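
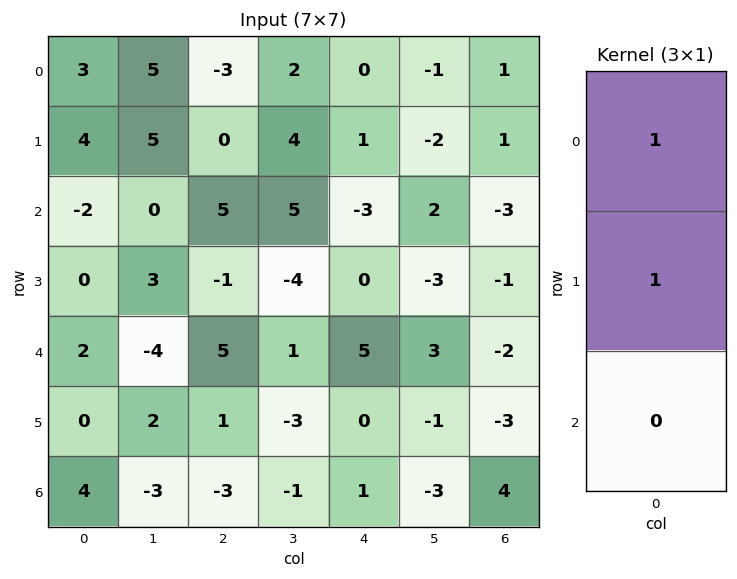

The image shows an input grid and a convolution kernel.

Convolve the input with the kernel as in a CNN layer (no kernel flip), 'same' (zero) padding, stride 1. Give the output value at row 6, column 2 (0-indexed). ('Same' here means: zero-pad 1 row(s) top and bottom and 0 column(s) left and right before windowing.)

-2

The receptive field on the zero-padded input at this output position is [1 / -3 / 0]. Elementwise product with the kernel and sum: 1·1 + -3·1.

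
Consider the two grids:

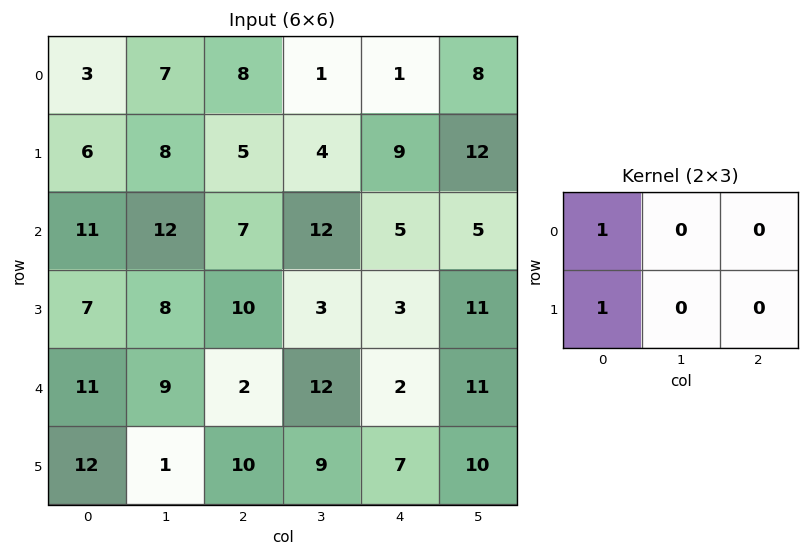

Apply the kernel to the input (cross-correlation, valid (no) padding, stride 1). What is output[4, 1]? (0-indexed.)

10

The receptive field on the input at this output position is [9 2 12 / 1 10 9]. Elementwise product with the kernel and sum: 9·1 + 1·1.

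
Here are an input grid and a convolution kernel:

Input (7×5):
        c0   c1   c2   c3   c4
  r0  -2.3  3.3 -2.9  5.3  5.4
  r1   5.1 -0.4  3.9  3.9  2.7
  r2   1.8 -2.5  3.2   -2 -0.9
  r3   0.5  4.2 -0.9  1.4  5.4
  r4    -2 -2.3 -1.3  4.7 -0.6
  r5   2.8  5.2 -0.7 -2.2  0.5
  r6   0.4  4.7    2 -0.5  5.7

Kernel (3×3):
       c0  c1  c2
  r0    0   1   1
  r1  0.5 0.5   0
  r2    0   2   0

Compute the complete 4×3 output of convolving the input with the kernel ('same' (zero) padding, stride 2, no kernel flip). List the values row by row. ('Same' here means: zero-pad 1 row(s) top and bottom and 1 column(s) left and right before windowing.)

Output[0,0]: The receptive field on the zero-padded input at this output position is [0 0 0 / 0 -2.3 3.3 / 0 5.1 -0.4]. Elementwise product with the kernel and sum: 0·1 + 0·1 + 0·0.5 + -2.3·0.5 + 5.1·2.
Output[0,1]: The receptive field on the zero-padded input at this output position is [0 0 0 / 3.3 -2.9 5.3 / -0.4 3.9 3.9]. Elementwise product with the kernel and sum: 0·1 + 0·1 + 3.3·0.5 + -2.9·0.5 + 3.9·2.

9.05 8 10.75
6.6 6.35 12.05
9.3 -2.7 8.45
8.2 0.45 3.1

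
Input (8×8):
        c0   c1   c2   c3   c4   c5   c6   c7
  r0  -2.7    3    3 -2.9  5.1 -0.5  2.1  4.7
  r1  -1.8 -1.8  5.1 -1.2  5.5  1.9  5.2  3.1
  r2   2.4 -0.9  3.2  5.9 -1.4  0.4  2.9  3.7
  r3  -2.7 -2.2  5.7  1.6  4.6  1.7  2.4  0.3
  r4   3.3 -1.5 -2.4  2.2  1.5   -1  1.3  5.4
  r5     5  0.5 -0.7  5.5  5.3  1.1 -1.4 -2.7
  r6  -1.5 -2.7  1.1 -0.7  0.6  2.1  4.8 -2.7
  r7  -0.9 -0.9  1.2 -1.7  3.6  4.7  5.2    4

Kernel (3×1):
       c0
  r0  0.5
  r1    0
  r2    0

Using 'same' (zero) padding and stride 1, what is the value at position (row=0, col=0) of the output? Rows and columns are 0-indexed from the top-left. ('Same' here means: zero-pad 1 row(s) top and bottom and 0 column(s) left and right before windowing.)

0

The receptive field on the zero-padded input at this output position is [0 / -2.7 / -1.8]. Elementwise product with the kernel and sum: 0·0.5.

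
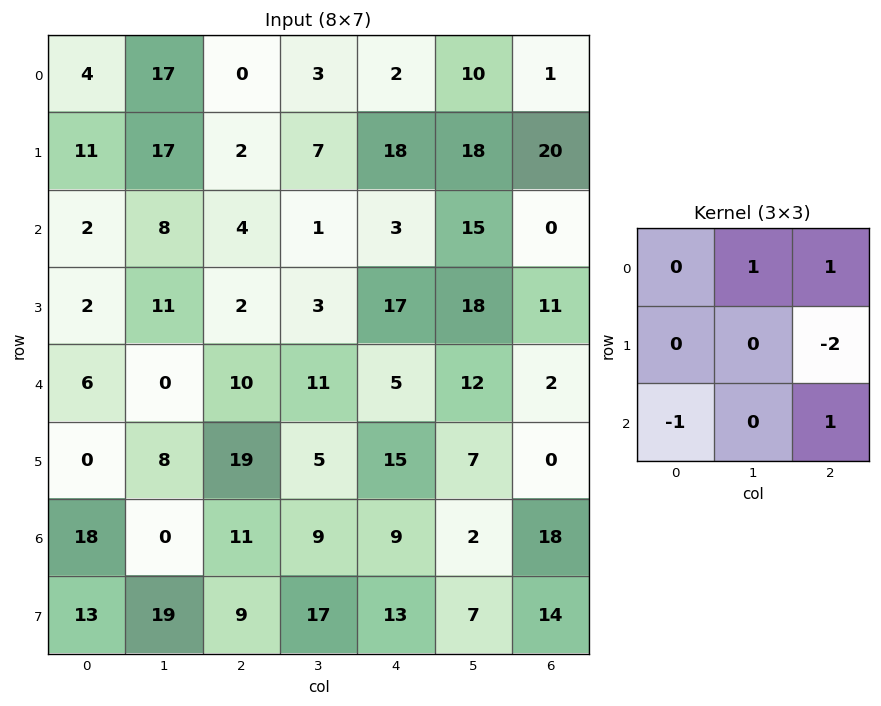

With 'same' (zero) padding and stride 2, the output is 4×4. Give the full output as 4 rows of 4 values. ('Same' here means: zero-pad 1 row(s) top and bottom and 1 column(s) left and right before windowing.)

-17 -16 -9 -18
23 -1 21 2
21 -20 13 4
27 4 8 -7

Output[0,0]: The receptive field on the zero-padded input at this output position is [0 0 0 / 0 4 17 / 0 11 17]. Elementwise product with the kernel and sum: 0·1 + 0·1 + 17·-2 + 0·-1 + 17·1.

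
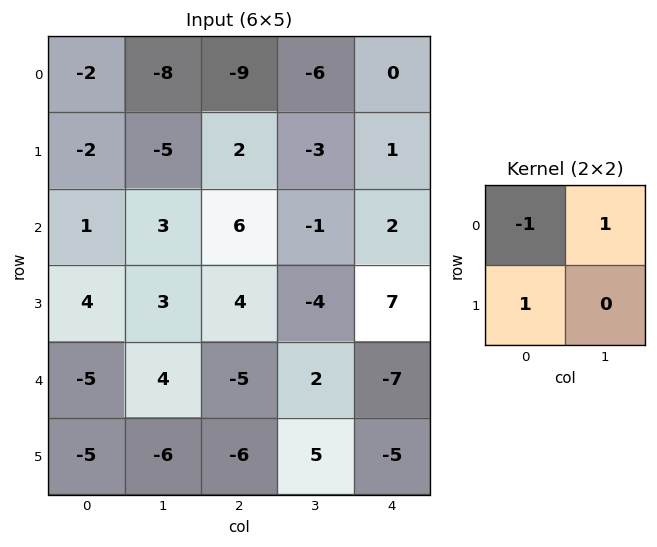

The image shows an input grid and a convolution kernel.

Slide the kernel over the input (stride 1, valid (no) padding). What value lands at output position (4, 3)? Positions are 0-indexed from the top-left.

-4

The receptive field on the input at this output position is [2 -7 / 5 -5]. Elementwise product with the kernel and sum: 2·-1 + -7·1 + 5·1.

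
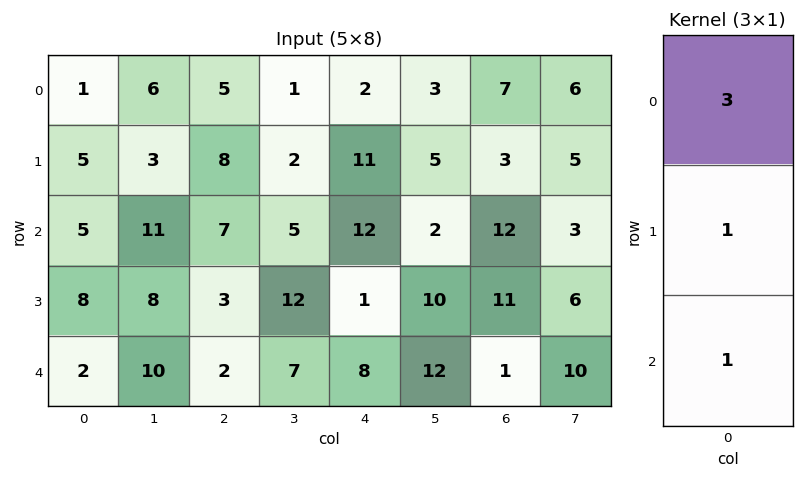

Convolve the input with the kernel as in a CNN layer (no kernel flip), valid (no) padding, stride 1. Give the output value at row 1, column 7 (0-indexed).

24

The receptive field on the input at this output position is [5 / 3 / 6]. Elementwise product with the kernel and sum: 5·3 + 3·1 + 6·1.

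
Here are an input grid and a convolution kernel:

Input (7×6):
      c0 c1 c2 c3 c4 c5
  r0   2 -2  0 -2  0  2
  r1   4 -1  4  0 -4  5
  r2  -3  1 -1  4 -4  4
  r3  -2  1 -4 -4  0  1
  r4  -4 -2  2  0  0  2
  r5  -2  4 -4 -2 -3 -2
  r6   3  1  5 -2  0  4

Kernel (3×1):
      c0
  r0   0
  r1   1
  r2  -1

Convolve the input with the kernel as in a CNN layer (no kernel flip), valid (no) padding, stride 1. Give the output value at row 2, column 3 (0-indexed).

The receptive field on the input at this output position is [4 / -4 / 0]. Elementwise product with the kernel and sum: -4·1 + 0·-1.

-4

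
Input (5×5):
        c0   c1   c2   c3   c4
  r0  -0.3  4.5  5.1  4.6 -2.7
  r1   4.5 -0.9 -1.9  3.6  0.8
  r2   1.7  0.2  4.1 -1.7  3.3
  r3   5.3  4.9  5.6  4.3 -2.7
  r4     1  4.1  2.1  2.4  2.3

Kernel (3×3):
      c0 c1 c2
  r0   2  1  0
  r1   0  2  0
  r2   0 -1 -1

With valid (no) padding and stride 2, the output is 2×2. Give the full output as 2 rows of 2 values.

Output[0,0]: The receptive field on the input at this output position is [-0.3 4.5 5.1 / 4.5 -0.9 -1.9 / 1.7 0.2 4.1]. Elementwise product with the kernel and sum: -0.3·2 + 4.5·1 + -0.9·2 + 0.2·-1 + 4.1·-1.

-2.2 20.4
7.2 10.4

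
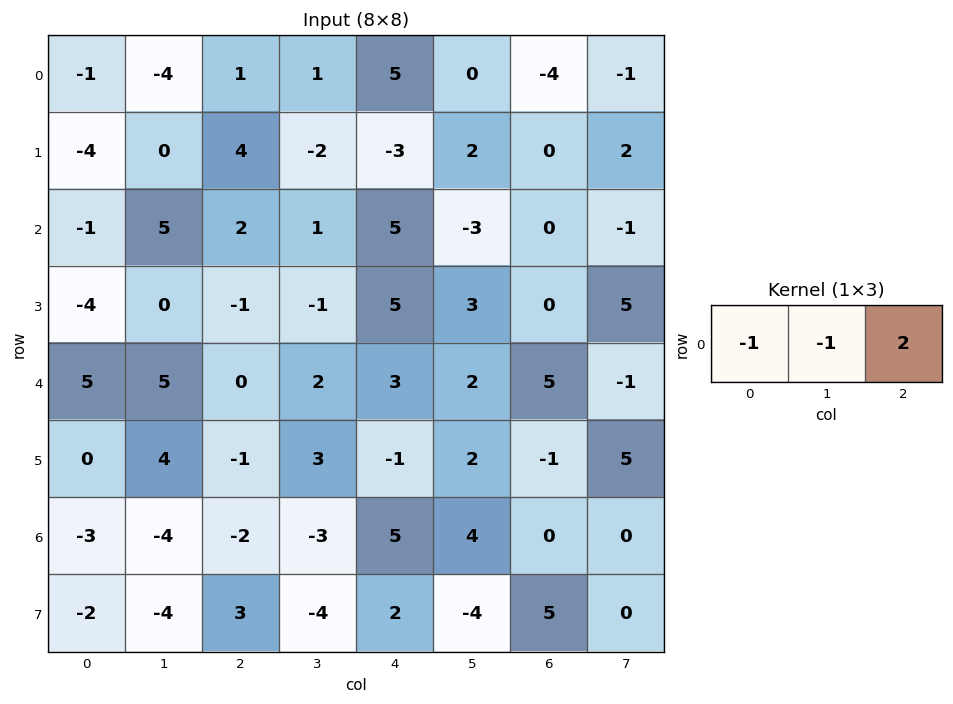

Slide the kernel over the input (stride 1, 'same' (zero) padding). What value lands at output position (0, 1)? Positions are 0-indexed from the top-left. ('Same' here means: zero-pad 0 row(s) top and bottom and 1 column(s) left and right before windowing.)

7

The receptive field on the zero-padded input at this output position is [-1 -4 1]. Elementwise product with the kernel and sum: -1·-1 + -4·-1 + 1·2.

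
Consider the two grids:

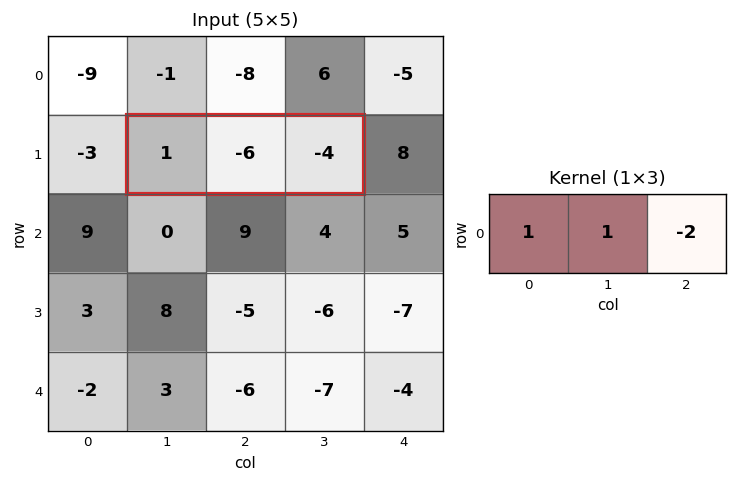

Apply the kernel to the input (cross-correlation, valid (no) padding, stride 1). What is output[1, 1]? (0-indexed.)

3

The receptive field on the input at this output position is [1 -6 -4]. Elementwise product with the kernel and sum: 1·1 + -6·1 + -4·-2.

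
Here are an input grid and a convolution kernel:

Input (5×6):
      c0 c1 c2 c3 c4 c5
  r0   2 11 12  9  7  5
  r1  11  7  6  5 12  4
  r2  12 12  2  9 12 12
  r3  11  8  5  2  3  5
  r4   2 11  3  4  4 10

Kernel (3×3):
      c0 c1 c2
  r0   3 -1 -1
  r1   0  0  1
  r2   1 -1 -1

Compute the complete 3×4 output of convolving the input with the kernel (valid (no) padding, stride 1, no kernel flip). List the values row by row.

-13 18 13 4
20 20 13 5
15 31 -17 -2

Output[0,0]: The receptive field on the input at this output position is [2 11 12 / 11 7 6 / 12 12 2]. Elementwise product with the kernel and sum: 2·3 + 11·-1 + 12·-1 + 6·1 + 12·1 + 12·-1 + 2·-1.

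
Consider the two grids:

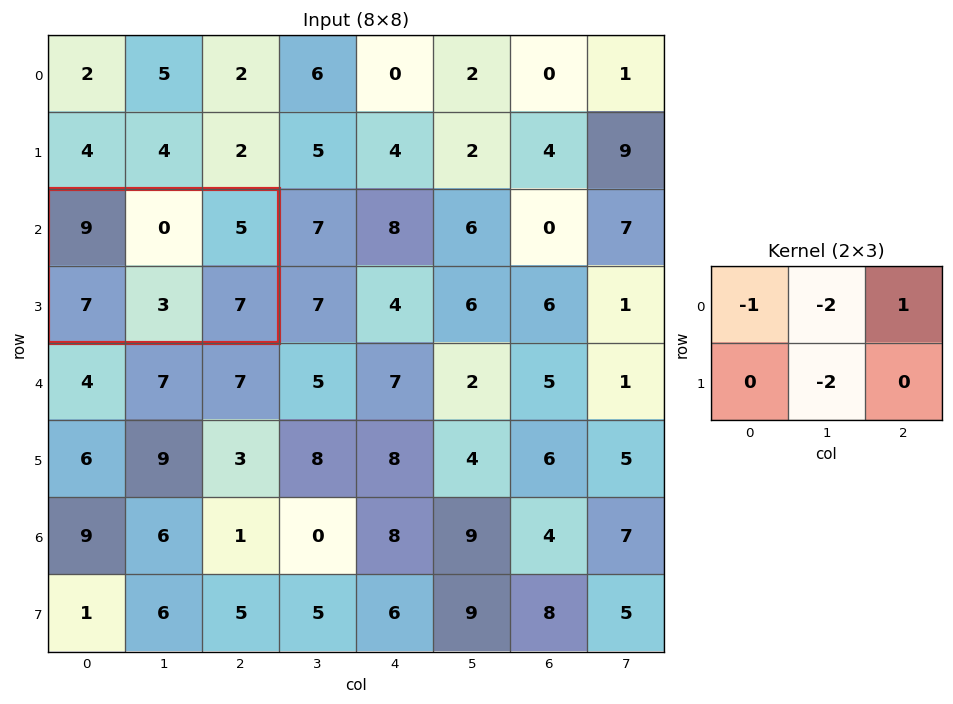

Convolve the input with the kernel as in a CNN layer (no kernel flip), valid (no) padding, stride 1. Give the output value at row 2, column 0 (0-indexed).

The receptive field on the input at this output position is [9 0 5 / 7 3 7]. Elementwise product with the kernel and sum: 9·-1 + 0·-2 + 5·1 + 3·-2.

-10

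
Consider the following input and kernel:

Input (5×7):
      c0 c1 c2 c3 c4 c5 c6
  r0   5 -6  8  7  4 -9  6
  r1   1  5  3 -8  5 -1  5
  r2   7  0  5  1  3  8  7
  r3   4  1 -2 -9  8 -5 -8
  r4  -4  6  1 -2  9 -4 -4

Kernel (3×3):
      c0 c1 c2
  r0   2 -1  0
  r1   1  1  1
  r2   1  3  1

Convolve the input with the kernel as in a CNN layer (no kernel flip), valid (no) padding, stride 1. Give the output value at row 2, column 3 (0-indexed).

14

The receptive field on the input at this output position is [1 3 8 / -9 8 -5 / -2 9 -4]. Elementwise product with the kernel and sum: 1·2 + 3·-1 + -9·1 + 8·1 + -5·1 + -2·1 + 9·3 + -4·1.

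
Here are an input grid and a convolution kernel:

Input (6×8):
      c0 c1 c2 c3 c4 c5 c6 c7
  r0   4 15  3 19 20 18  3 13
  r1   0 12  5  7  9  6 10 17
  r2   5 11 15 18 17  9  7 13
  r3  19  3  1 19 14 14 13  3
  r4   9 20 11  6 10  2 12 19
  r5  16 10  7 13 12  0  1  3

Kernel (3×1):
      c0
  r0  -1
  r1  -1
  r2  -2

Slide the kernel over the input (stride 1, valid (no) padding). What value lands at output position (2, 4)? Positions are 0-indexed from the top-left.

-51

The receptive field on the input at this output position is [17 / 14 / 10]. Elementwise product with the kernel and sum: 17·-1 + 14·-1 + 10·-2.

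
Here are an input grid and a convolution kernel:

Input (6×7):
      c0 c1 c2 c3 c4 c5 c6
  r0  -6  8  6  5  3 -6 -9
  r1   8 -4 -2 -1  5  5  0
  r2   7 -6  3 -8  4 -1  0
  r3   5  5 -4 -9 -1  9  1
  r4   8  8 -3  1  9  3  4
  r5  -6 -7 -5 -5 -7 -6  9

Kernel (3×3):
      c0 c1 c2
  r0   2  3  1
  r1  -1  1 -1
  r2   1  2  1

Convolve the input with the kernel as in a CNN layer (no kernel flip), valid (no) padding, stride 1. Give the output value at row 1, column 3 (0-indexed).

The receptive field on the input at this output position is [-1 5 5 / -8 4 -1 / -9 -1 9]. Elementwise product with the kernel and sum: -1·2 + 5·3 + 5·1 + -8·-1 + 4·1 + -1·-1 + -9·1 + -1·2 + 9·1.

29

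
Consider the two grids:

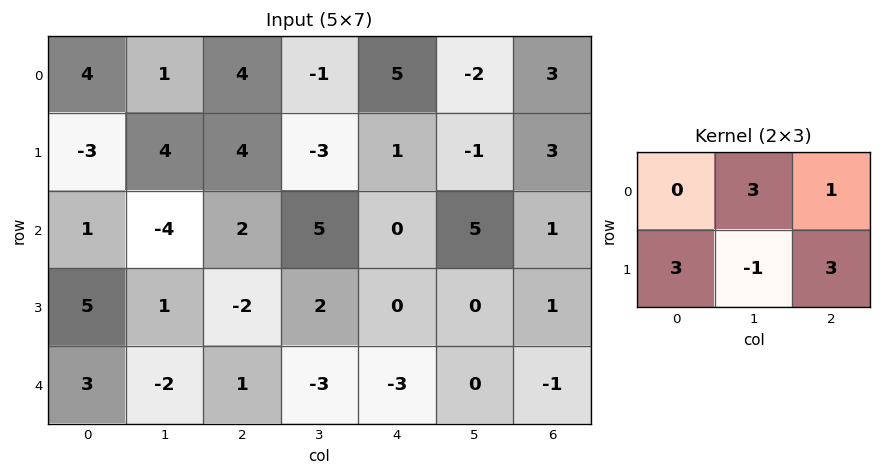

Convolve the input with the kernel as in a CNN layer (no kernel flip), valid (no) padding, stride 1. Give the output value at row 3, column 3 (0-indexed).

-6

The receptive field on the input at this output position is [2 0 0 / -3 -3 0]. Elementwise product with the kernel and sum: 0·3 + 0·1 + -3·3 + -3·-1 + 0·3.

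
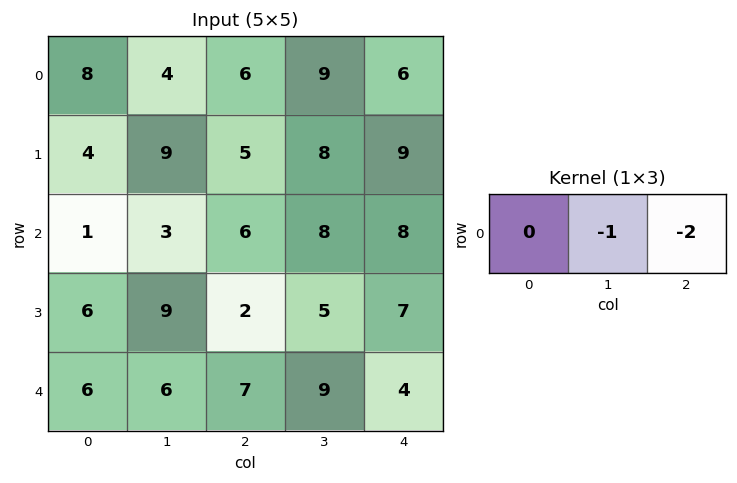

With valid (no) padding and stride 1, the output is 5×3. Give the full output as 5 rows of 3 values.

-16 -24 -21
-19 -21 -26
-15 -22 -24
-13 -12 -19
-20 -25 -17

Output[0,0]: The receptive field on the input at this output position is [8 4 6]. Elementwise product with the kernel and sum: 4·-1 + 6·-2.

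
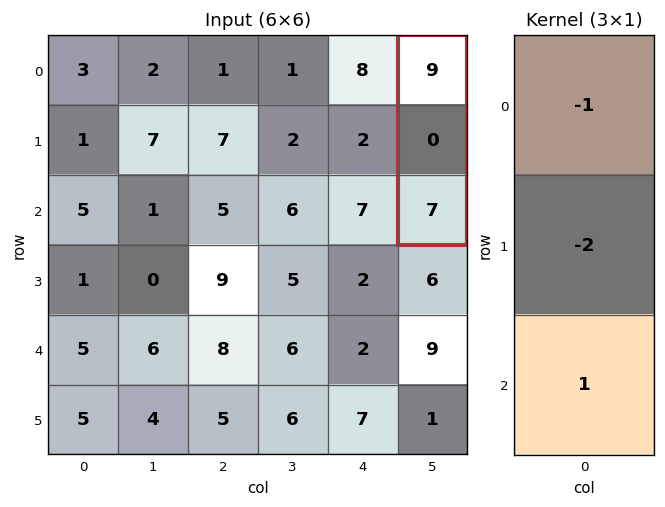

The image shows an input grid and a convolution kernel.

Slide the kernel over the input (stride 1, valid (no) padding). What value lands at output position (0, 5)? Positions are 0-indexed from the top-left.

-2

The receptive field on the input at this output position is [9 / 0 / 7]. Elementwise product with the kernel and sum: 9·-1 + 0·-2 + 7·1.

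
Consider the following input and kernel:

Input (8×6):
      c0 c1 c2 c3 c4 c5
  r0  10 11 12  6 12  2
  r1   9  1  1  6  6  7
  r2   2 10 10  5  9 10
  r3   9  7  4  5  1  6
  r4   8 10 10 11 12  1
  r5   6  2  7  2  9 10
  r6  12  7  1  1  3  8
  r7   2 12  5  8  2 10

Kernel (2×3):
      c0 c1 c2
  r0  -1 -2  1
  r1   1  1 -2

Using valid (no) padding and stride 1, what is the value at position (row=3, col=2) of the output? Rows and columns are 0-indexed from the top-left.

-16

The receptive field on the input at this output position is [4 5 1 / 10 11 12]. Elementwise product with the kernel and sum: 4·-1 + 5·-2 + 1·1 + 10·1 + 11·1 + 12·-2.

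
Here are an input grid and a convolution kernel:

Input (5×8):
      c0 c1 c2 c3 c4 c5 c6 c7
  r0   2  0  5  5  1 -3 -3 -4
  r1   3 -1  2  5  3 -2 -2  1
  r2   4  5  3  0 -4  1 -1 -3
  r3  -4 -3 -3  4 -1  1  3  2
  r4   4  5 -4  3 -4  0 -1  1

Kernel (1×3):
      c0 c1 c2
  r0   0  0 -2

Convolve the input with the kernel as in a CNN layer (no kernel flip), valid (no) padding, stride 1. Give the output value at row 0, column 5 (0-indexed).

8

The receptive field on the input at this output position is [-3 -3 -4]. Elementwise product with the kernel and sum: -4·-2.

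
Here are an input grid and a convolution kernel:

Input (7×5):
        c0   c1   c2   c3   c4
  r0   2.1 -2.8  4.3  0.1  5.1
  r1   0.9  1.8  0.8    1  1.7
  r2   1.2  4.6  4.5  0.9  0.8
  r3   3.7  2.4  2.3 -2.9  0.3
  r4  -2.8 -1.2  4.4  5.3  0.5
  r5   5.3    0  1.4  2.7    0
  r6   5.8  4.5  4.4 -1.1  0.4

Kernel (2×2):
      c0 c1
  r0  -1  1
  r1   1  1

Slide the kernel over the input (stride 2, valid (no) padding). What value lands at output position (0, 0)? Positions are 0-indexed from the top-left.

The receptive field on the input at this output position is [2.1 -2.8 / 0.9 1.8]. Elementwise product with the kernel and sum: 2.1·-1 + -2.8·1 + 0.9·1 + 1.8·1.

-2.2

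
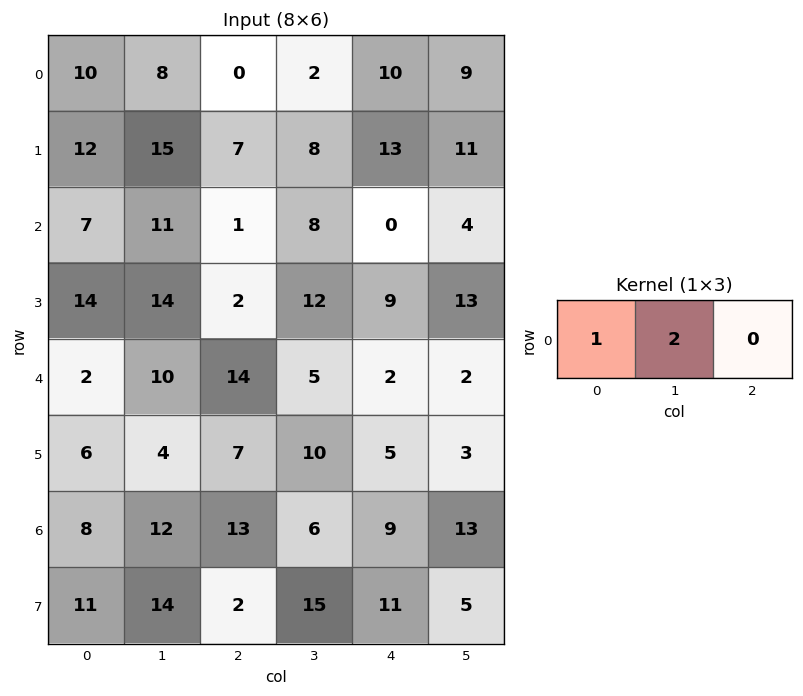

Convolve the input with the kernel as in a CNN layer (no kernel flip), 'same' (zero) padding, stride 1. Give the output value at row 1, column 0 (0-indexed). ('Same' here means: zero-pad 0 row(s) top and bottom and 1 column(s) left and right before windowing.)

The receptive field on the zero-padded input at this output position is [0 12 15]. Elementwise product with the kernel and sum: 0·1 + 12·2.

24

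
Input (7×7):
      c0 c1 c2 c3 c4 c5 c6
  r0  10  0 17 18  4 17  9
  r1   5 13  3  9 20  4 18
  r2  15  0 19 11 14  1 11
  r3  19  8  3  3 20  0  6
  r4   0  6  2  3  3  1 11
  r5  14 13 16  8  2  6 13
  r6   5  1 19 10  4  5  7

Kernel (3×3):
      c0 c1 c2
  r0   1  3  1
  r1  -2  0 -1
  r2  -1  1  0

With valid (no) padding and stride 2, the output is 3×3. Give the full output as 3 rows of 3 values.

-1 41 -7
-1 41 -20
-28 -29 1

Output[0,0]: The receptive field on the input at this output position is [10 0 17 / 5 13 3 / 15 0 19]. Elementwise product with the kernel and sum: 10·1 + 0·3 + 17·1 + 5·-2 + 3·-1 + 15·-1 + 0·1.
Output[0,1]: The receptive field on the input at this output position is [17 18 4 / 3 9 20 / 19 11 14]. Elementwise product with the kernel and sum: 17·1 + 18·3 + 4·1 + 3·-2 + 20·-1 + 19·-1 + 11·1.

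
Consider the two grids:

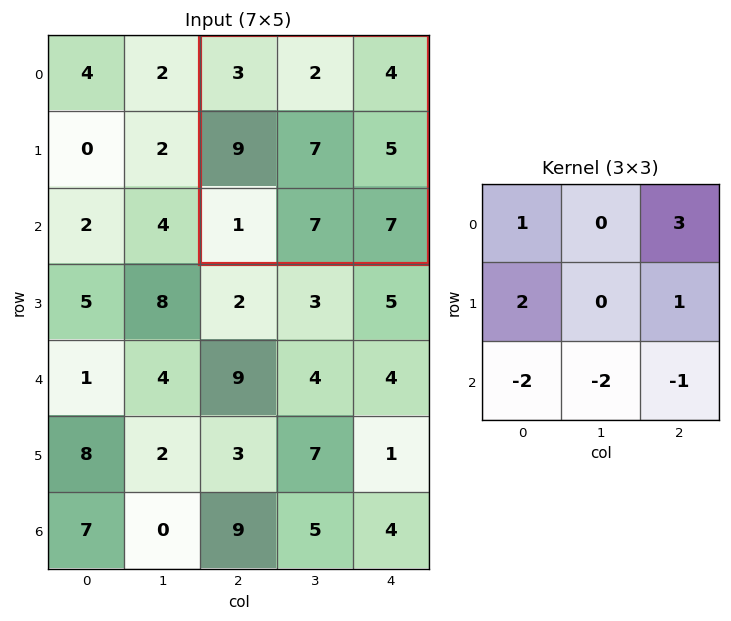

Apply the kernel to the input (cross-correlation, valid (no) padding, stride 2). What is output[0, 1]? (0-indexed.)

The receptive field on the input at this output position is [3 2 4 / 9 7 5 / 1 7 7]. Elementwise product with the kernel and sum: 3·1 + 4·3 + 9·2 + 5·1 + 1·-2 + 7·-2 + 7·-1.

15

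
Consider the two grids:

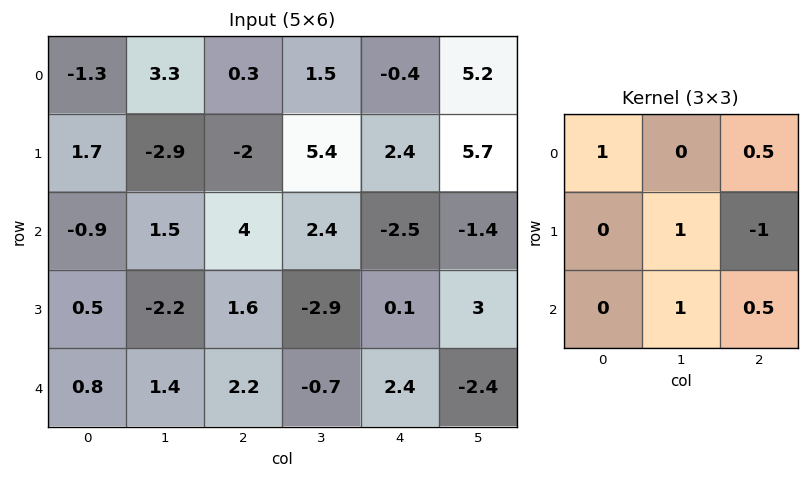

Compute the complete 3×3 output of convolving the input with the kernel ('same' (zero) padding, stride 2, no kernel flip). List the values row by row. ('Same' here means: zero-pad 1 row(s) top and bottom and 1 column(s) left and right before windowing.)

-4.35 -0.5 -0.35
-4.45 1.55 8.75
-1.7 -0.75 3.4

Output[0,0]: The receptive field on the zero-padded input at this output position is [0 0 0 / 0 -1.3 3.3 / 0 1.7 -2.9]. Elementwise product with the kernel and sum: 0·1 + 0·0.5 + -1.3·1 + 3.3·-1 + 1.7·1 + -2.9·0.5.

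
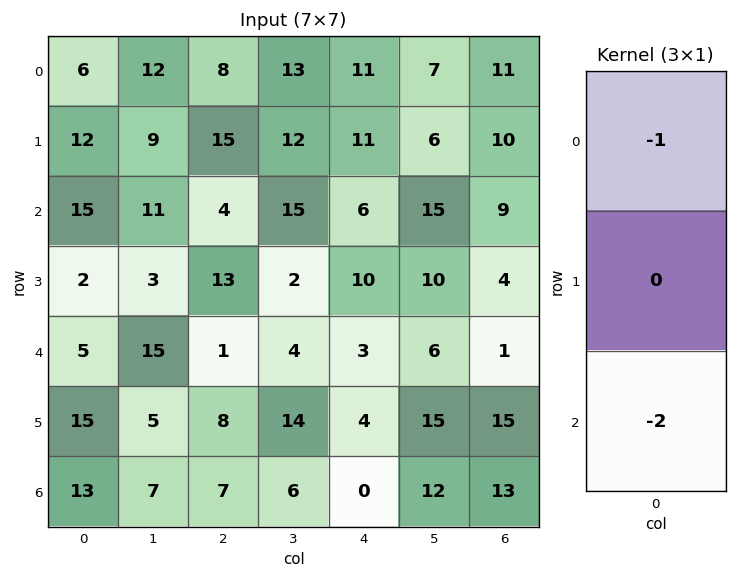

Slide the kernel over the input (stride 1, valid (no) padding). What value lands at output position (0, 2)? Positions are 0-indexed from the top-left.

-16

The receptive field on the input at this output position is [8 / 15 / 4]. Elementwise product with the kernel and sum: 8·-1 + 4·-2.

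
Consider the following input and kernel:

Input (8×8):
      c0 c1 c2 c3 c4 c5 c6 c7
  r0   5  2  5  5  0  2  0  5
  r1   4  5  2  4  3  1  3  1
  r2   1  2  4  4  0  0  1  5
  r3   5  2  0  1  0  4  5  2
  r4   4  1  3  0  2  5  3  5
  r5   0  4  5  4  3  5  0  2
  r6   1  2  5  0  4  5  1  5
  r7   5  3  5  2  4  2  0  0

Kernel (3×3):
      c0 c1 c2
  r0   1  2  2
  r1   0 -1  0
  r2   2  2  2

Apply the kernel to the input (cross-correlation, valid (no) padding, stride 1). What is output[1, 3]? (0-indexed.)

22

The receptive field on the input at this output position is [4 3 1 / 4 0 0 / 1 0 4]. Elementwise product with the kernel and sum: 4·1 + 3·2 + 1·2 + 0·-1 + 1·2 + 0·2 + 4·2.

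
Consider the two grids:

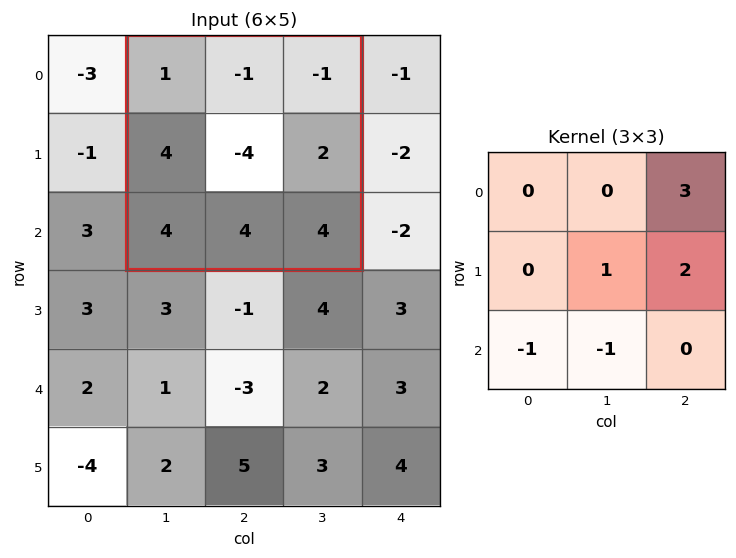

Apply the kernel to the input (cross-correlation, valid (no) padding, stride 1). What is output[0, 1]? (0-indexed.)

-11

The receptive field on the input at this output position is [1 -1 -1 / 4 -4 2 / 4 4 4]. Elementwise product with the kernel and sum: -1·3 + -4·1 + 2·2 + 4·-1 + 4·-1.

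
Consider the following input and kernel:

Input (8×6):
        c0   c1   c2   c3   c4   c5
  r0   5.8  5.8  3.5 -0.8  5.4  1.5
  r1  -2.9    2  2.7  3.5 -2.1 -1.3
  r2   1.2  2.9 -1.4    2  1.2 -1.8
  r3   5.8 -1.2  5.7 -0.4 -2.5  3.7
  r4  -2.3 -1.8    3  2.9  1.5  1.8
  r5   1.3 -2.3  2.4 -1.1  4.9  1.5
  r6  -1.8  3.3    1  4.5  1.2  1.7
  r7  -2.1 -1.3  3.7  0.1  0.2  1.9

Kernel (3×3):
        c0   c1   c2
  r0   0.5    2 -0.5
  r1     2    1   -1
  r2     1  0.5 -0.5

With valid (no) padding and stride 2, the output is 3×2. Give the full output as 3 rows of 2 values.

Output[0,0]: The receptive field on the input at this output position is [5.8 5.8 3.5 / -2.9 2 2.7 / 1.2 2.9 -1.4]. Elementwise product with the kernel and sum: 5.8·0.5 + 5.8·2 + 3.5·-0.5 + -2.9·2 + 2·1 + 2.7·-1 + 1.2·1 + 2.9·0.5 + -1.4·-0.5.
Output[0,1]: The receptive field on the input at this output position is [3.5 -0.8 5.4 / 2.7 3.5 -2.1 / -1.4 2 1.2]. Elementwise product with the kernel and sum: 3.5·0.5 + -0.8·2 + 5.4·-0.5 + 2.7·2 + 3.5·1 + -2.1·-1 + -1.4·1 + 2·0.5 + 1.2·-0.5.

9.6 7.45
7.1 19.9
-9 8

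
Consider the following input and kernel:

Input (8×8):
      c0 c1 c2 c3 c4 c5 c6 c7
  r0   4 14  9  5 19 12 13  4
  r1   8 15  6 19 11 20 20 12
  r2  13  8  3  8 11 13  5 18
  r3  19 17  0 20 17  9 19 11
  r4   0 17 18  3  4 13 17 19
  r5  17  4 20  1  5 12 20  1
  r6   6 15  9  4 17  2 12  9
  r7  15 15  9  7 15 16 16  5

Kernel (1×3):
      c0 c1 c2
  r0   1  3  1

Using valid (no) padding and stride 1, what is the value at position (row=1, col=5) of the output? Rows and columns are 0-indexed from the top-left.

92

The receptive field on the input at this output position is [20 20 12]. Elementwise product with the kernel and sum: 20·1 + 20·3 + 12·1.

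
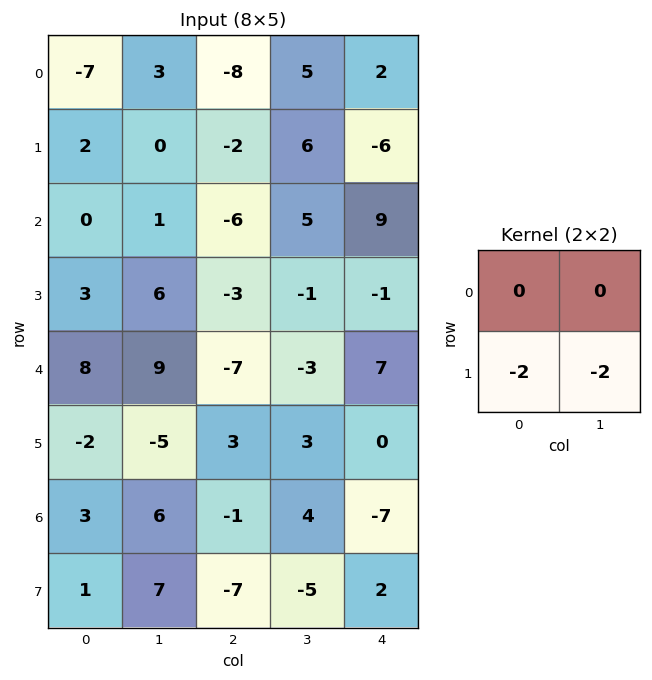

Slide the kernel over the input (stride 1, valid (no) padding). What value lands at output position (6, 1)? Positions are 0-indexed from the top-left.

The receptive field on the input at this output position is [6 -1 / 7 -7]. Elementwise product with the kernel and sum: 7·-2 + -7·-2.

0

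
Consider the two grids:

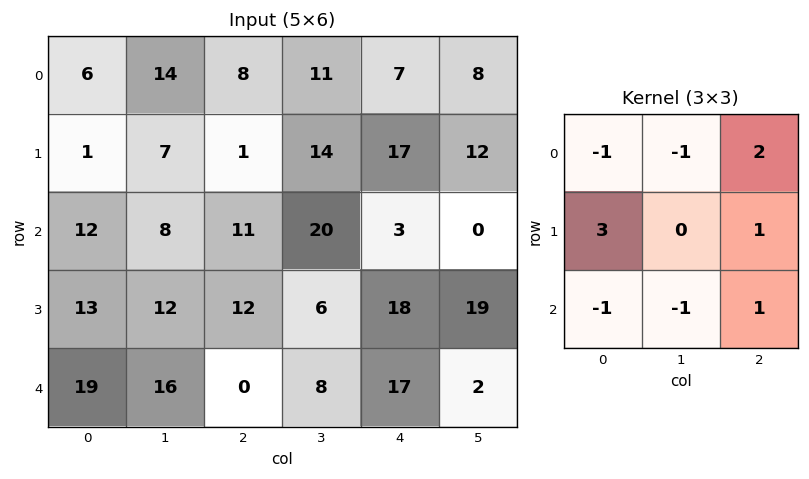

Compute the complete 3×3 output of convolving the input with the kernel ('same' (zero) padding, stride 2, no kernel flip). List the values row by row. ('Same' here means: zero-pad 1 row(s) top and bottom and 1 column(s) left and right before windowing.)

Output[0,0]: The receptive field on the zero-padded input at this output position is [0 0 0 / 0 6 14 / 0 1 7]. Elementwise product with the kernel and sum: 0·-1 + 0·-1 + 0·2 + 0·3 + 14·1 + 0·-1 + 1·-1 + 7·1.
Output[0,1]: The receptive field on the zero-padded input at this output position is [0 0 0 / 14 8 11 / 7 1 14]. Elementwise product with the kernel and sum: 0·-1 + 0·-1 + 0·2 + 14·3 + 11·1 + 7·-1 + 1·-1 + 14·1.

20 59 22
20 46 48
27 44 40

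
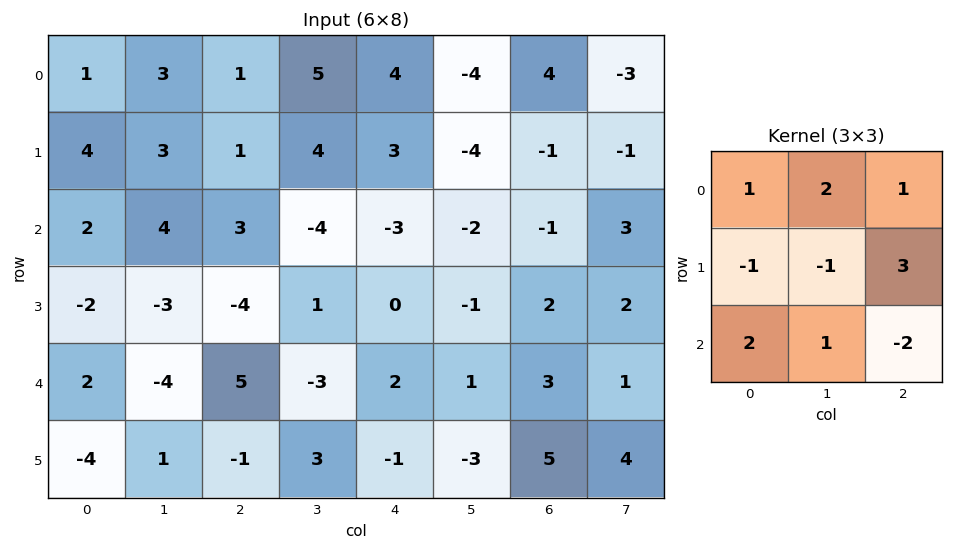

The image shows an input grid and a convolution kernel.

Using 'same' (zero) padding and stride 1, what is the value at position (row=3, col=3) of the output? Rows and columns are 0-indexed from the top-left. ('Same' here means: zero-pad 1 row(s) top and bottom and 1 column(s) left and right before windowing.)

The receptive field on the zero-padded input at this output position is [3 -4 -3 / -4 1 0 / 5 -3 2]. Elementwise product with the kernel and sum: 3·1 + -4·2 + -3·1 + -4·-1 + 1·-1 + 0·3 + 5·2 + -3·1 + 2·-2.

-2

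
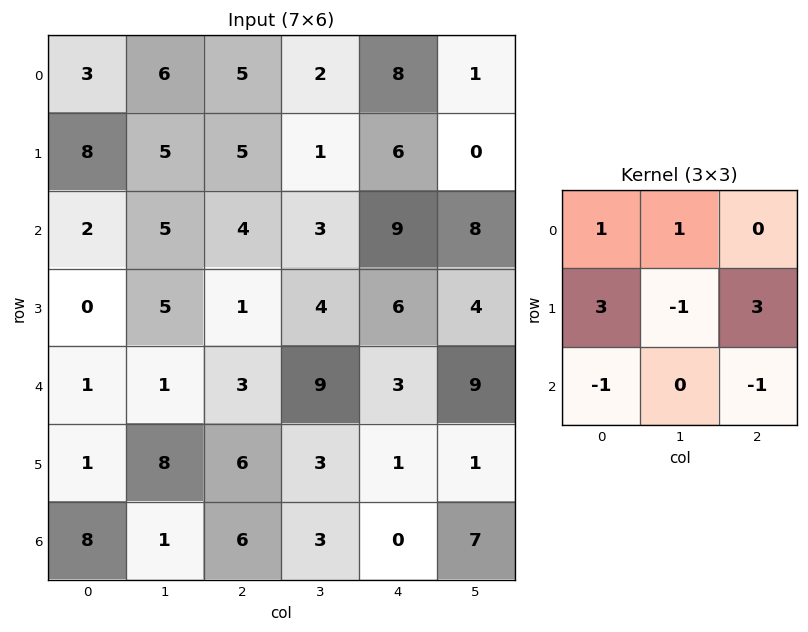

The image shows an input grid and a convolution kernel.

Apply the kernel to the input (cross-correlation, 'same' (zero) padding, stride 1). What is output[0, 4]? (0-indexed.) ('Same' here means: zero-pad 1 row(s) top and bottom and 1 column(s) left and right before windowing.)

The receptive field on the zero-padded input at this output position is [0 0 0 / 2 8 1 / 1 6 0]. Elementwise product with the kernel and sum: 0·1 + 0·1 + 2·3 + 8·-1 + 1·3 + 1·-1 + 0·-1.

0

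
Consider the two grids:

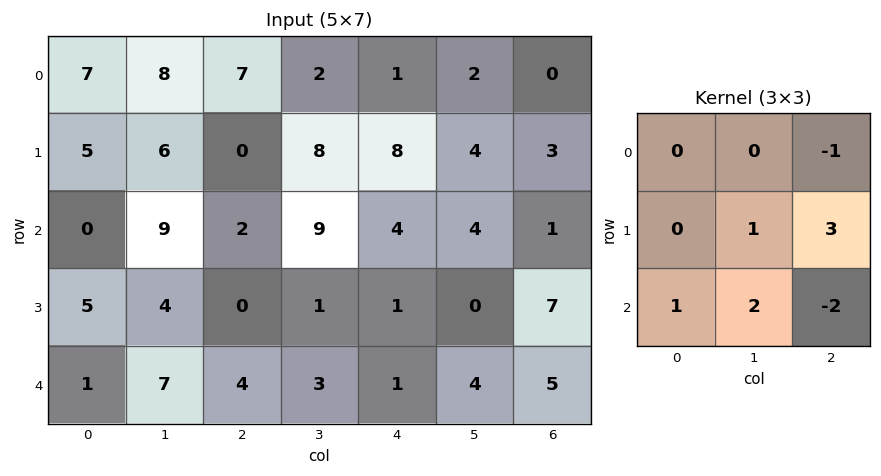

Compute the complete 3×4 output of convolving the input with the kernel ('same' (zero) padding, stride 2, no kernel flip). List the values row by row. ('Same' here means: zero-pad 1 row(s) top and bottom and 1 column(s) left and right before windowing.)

Output[0,0]: The receptive field on the zero-padded input at this output position is [0 0 0 / 0 7 8 / 0 5 6]. Elementwise product with the kernel and sum: 0·-1 + 7·1 + 8·3 + 0·1 + 5·2 + 6·-2.

29 3 23 10
23 23 15 15
18 12 13 5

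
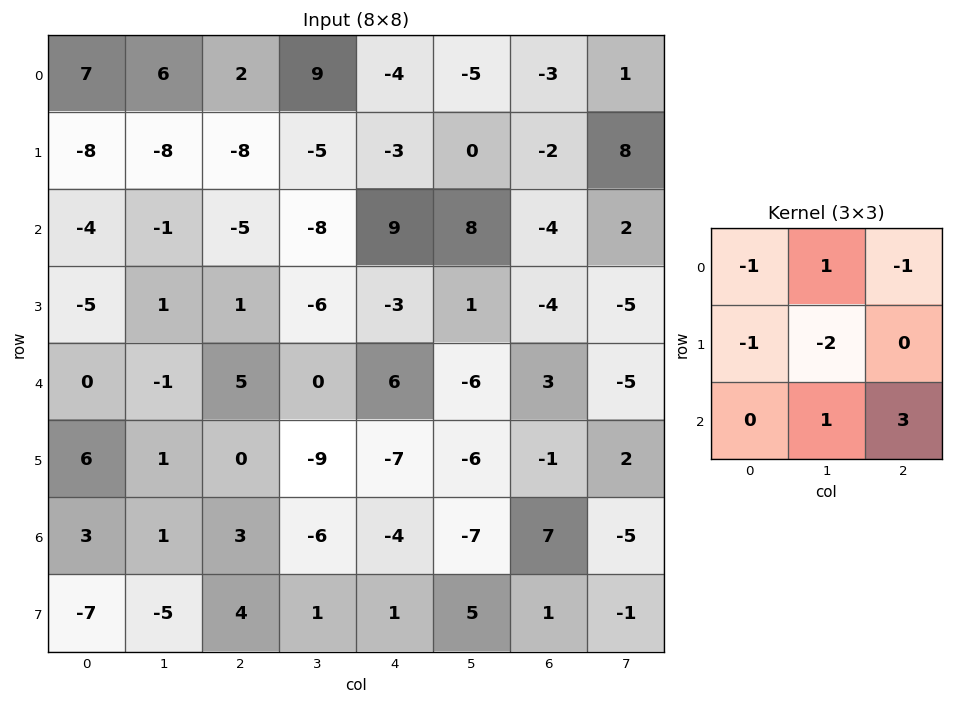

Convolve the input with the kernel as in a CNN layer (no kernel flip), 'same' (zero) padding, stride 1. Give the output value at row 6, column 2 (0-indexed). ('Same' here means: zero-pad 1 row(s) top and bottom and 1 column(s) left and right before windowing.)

The receptive field on the zero-padded input at this output position is [1 0 -9 / 1 3 -6 / -5 4 1]. Elementwise product with the kernel and sum: 1·-1 + 0·1 + -9·-1 + 1·-1 + 3·-2 + 4·1 + 1·3.

8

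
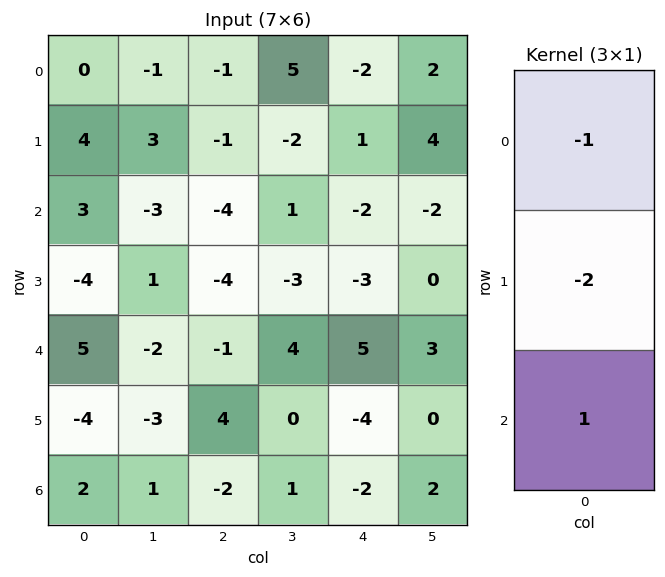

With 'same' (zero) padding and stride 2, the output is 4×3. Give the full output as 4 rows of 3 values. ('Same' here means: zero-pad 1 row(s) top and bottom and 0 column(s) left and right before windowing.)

Output[0,0]: The receptive field on the zero-padded input at this output position is [0 / 0 / 4]. Elementwise product with the kernel and sum: 0·-1 + 0·-2 + 4·1.

4 1 5
-14 5 0
-10 10 -11
0 0 8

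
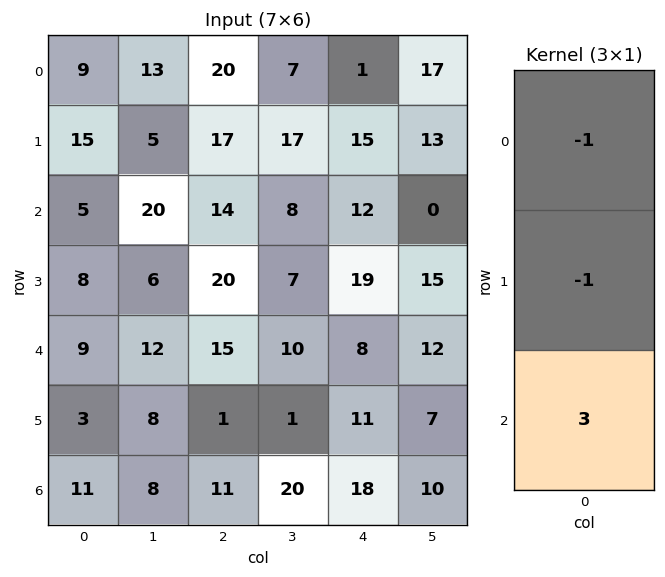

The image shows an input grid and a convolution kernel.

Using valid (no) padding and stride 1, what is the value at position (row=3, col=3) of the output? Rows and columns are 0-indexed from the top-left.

The receptive field on the input at this output position is [7 / 10 / 1]. Elementwise product with the kernel and sum: 7·-1 + 10·-1 + 1·3.

-14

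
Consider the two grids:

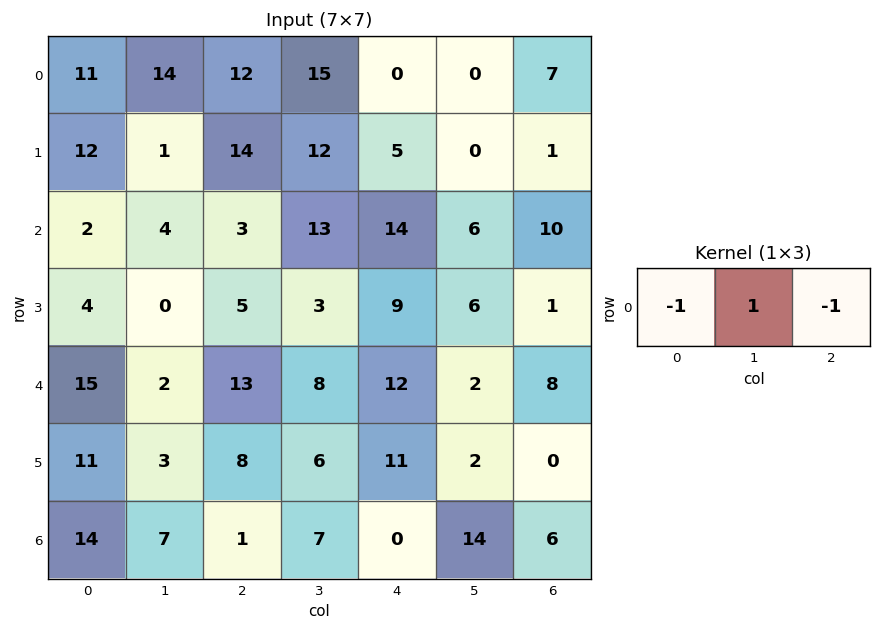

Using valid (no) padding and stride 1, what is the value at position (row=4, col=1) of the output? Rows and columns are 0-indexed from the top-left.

The receptive field on the input at this output position is [2 13 8]. Elementwise product with the kernel and sum: 2·-1 + 13·1 + 8·-1.

3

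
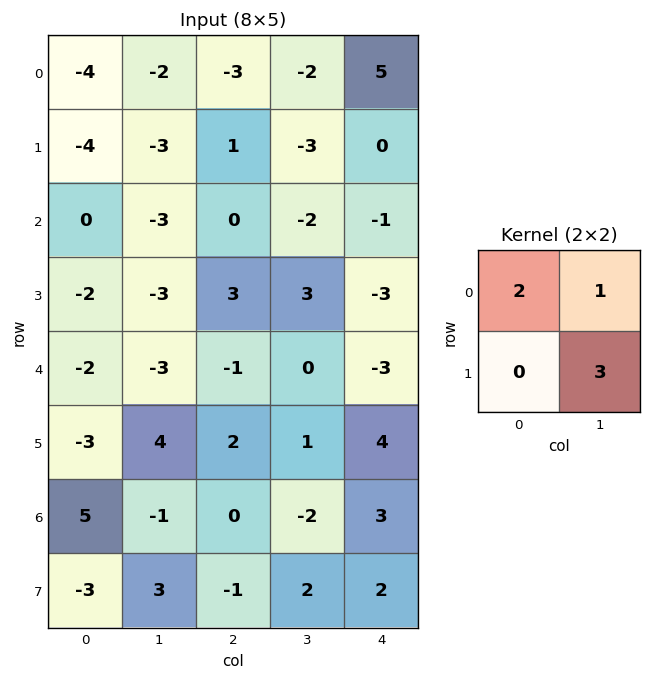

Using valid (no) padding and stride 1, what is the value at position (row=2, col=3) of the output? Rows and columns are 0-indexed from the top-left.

The receptive field on the input at this output position is [-2 -1 / 3 -3]. Elementwise product with the kernel and sum: -2·2 + -1·1 + -3·3.

-14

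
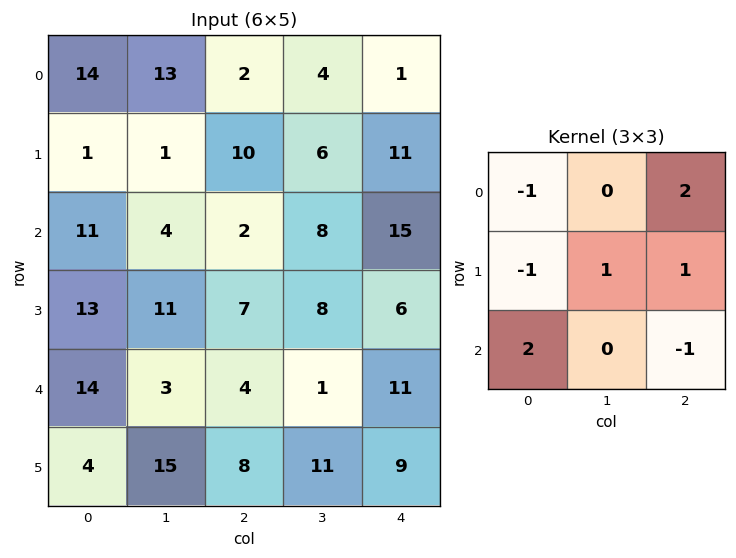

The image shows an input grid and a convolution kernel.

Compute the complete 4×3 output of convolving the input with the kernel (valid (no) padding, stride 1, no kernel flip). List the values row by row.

Output[0,0]: The receptive field on the input at this output position is [14 13 2 / 1 1 10 / 11 4 2]. Elementwise product with the kernel and sum: 14·-1 + 2·2 + 1·-1 + 1·1 + 10·1 + 11·2 + 2·-1.
Output[0,1]: The receptive field on the input at this output position is [13 2 4 / 1 10 6 / 4 2 8]. Elementwise product with the kernel and sum: 13·-1 + 4·2 + 1·-1 + 10·1 + 6·1 + 4·2 + 8·-1.

20 10 -4
33 31 41
22 21 32
-6 26 20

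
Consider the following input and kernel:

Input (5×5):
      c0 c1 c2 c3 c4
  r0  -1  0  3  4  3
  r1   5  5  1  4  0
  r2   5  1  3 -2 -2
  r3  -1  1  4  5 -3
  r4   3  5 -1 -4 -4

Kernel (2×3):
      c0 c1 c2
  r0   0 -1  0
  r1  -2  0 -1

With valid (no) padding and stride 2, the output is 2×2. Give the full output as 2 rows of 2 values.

-11 -6
-3 -3

Output[0,0]: The receptive field on the input at this output position is [-1 0 3 / 5 5 1]. Elementwise product with the kernel and sum: 0·-1 + 5·-2 + 1·-1.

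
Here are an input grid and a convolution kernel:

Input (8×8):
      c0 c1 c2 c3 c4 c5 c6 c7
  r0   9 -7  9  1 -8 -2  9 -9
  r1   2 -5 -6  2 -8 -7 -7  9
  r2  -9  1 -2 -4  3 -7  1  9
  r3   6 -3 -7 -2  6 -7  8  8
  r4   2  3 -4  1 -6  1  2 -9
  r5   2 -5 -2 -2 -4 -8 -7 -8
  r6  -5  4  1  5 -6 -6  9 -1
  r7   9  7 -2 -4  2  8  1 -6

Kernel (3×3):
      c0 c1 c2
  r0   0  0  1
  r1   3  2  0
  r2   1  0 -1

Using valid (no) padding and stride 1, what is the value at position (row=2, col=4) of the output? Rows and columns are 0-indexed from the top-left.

-3

The receptive field on the input at this output position is [3 -7 1 / 6 -7 8 / -6 1 2]. Elementwise product with the kernel and sum: 1·1 + 6·3 + -7·2 + -6·1 + 2·-1.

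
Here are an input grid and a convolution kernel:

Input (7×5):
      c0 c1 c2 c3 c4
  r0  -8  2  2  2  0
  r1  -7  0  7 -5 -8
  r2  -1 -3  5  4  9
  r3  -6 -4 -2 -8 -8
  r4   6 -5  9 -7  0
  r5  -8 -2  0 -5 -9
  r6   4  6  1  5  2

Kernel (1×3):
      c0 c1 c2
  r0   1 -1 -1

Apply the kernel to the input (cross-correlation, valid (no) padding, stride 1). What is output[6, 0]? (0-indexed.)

-3

The receptive field on the input at this output position is [4 6 1]. Elementwise product with the kernel and sum: 4·1 + 6·-1 + 1·-1.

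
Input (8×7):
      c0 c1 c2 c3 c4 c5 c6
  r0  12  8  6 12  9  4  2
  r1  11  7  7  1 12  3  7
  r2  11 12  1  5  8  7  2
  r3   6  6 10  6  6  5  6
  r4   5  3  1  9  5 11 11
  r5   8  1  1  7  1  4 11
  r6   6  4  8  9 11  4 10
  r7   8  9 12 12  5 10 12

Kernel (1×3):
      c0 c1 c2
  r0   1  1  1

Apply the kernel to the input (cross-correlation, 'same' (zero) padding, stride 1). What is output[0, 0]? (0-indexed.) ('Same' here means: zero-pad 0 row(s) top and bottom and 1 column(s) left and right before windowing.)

20

The receptive field on the zero-padded input at this output position is [0 12 8]. Elementwise product with the kernel and sum: 0·1 + 12·1 + 8·1.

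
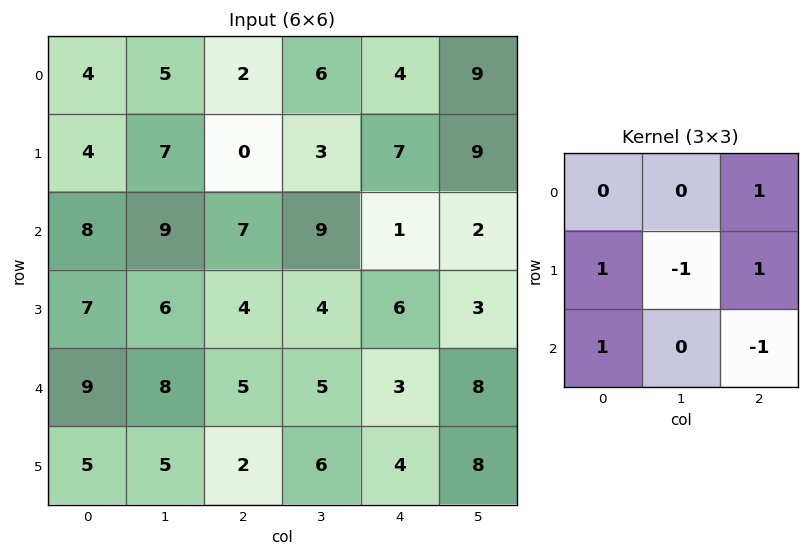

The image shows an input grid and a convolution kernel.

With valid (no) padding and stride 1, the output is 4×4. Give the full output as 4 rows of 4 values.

Output[0,0]: The receptive field on the input at this output position is [4 5 2 / 4 7 0 / 8 9 7]. Elementwise product with the kernel and sum: 2·1 + 4·1 + 7·-1 + 0·1 + 8·1 + 7·-1.

0 16 14 21
9 16 4 20
16 18 9 0
13 11 7 11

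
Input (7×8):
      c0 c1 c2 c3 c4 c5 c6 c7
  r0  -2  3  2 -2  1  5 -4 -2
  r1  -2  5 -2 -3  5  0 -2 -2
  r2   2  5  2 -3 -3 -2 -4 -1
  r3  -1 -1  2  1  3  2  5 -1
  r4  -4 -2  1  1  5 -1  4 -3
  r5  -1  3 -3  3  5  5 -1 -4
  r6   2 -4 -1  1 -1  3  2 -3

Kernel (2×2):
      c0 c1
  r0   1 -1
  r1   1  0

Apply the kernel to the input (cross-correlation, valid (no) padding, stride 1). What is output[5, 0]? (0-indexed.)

-2

The receptive field on the input at this output position is [-1 3 / 2 -4]. Elementwise product with the kernel and sum: -1·1 + 3·-1 + 2·1.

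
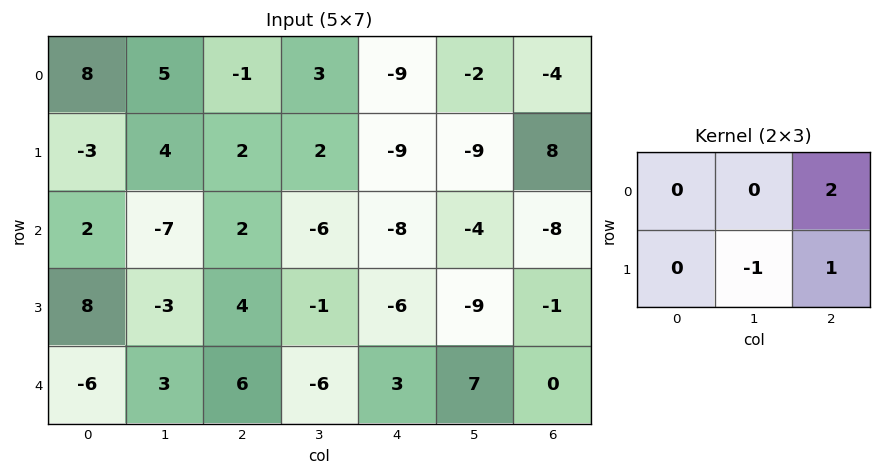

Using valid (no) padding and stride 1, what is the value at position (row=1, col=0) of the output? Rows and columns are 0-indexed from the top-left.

13

The receptive field on the input at this output position is [-3 4 2 / 2 -7 2]. Elementwise product with the kernel and sum: 2·2 + -7·-1 + 2·1.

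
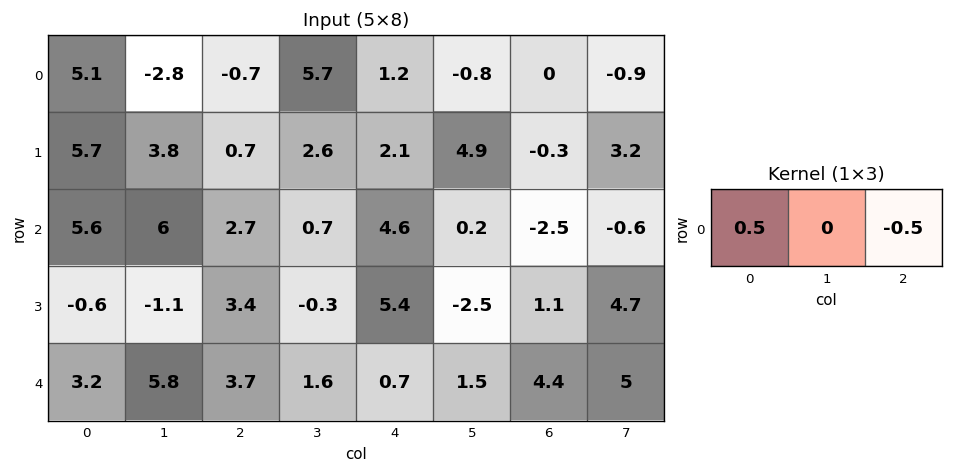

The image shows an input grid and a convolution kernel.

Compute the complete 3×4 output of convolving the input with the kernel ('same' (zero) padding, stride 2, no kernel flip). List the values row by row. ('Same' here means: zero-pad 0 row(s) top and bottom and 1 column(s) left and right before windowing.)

Output[0,0]: The receptive field on the zero-padded input at this output position is [0 5.1 -2.8]. Elementwise product with the kernel and sum: 0·0.5 + -2.8·-0.5.

1.4 -4.25 3.25 0.05
-3 2.65 0.25 0.4
-2.9 2.1 0.05 -1.75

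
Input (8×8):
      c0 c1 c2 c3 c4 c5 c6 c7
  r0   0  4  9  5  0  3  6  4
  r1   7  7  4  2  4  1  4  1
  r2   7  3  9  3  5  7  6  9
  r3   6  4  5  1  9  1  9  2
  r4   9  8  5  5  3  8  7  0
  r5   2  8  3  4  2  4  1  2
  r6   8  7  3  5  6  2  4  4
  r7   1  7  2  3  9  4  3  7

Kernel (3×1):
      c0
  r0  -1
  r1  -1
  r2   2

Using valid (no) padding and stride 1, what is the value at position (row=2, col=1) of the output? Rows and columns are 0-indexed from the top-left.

9

The receptive field on the input at this output position is [3 / 4 / 8]. Elementwise product with the kernel and sum: 3·-1 + 4·-1 + 8·2.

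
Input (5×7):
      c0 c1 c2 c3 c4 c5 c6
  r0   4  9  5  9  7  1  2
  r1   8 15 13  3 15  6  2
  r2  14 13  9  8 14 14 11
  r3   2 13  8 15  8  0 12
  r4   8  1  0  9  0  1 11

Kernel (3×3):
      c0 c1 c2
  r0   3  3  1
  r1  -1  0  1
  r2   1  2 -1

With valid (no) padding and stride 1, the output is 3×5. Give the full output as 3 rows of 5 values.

80 62 62 74 44
97 96 98 97 58
106 68 83 73 90

Output[0,0]: The receptive field on the input at this output position is [4 9 5 / 8 15 13 / 14 13 9]. Elementwise product with the kernel and sum: 4·3 + 9·3 + 5·1 + 8·-1 + 13·1 + 14·1 + 13·2 + 9·-1.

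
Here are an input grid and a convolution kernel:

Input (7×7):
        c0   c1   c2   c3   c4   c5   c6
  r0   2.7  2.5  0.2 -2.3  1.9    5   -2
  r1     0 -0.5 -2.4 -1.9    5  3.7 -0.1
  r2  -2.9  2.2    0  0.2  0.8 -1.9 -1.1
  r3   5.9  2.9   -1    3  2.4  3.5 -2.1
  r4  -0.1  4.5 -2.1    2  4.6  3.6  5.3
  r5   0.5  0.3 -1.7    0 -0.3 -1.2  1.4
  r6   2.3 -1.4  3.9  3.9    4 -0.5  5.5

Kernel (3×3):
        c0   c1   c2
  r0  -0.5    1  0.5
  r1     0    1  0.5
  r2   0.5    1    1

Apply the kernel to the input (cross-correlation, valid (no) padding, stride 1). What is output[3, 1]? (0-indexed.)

The receptive field on the input at this output position is [2.9 -1 3 / 4.5 -2.1 2 / 0.3 -1.7 0]. Elementwise product with the kernel and sum: 2.9·-0.5 + -1·1 + 3·0.5 + -2.1·1 + 2·0.5 + 0.3·0.5 + -1.7·1 + 0·1.

-3.6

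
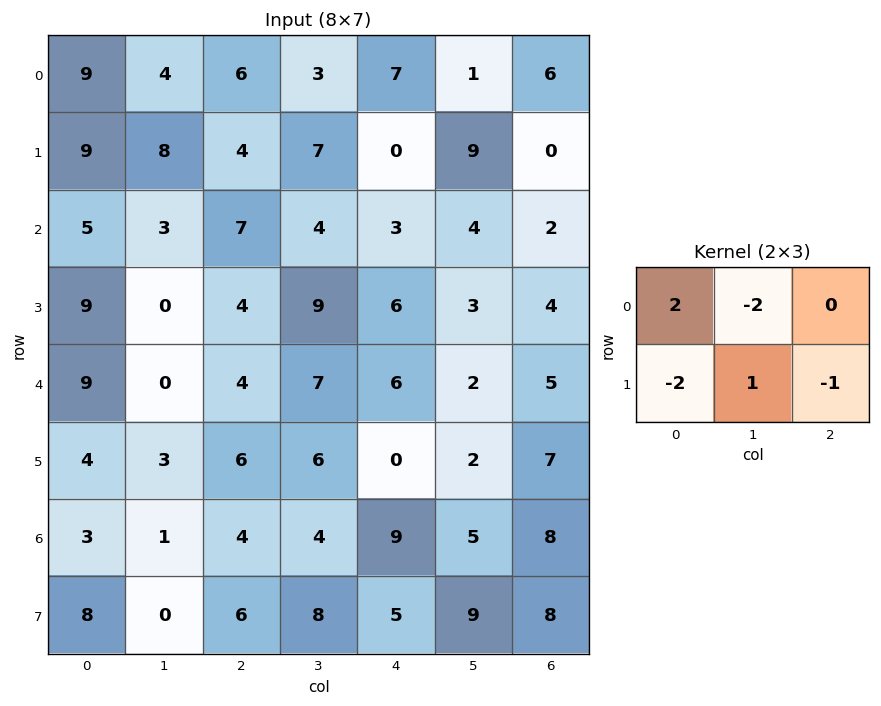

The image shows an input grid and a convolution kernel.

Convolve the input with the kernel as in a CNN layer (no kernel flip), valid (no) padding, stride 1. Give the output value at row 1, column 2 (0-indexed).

The receptive field on the input at this output position is [4 7 0 / 7 4 3]. Elementwise product with the kernel and sum: 4·2 + 7·-2 + 7·-2 + 4·1 + 3·-1.

-19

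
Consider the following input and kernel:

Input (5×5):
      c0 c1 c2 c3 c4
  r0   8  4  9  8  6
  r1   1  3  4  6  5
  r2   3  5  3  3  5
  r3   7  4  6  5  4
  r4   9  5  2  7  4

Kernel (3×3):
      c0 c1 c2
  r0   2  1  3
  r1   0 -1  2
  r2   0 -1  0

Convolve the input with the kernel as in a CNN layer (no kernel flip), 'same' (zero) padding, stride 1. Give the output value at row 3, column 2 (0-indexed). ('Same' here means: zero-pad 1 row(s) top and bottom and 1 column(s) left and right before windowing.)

The receptive field on the zero-padded input at this output position is [5 3 3 / 4 6 5 / 5 2 7]. Elementwise product with the kernel and sum: 5·2 + 3·1 + 3·3 + 6·-1 + 5·2 + 2·-1.

24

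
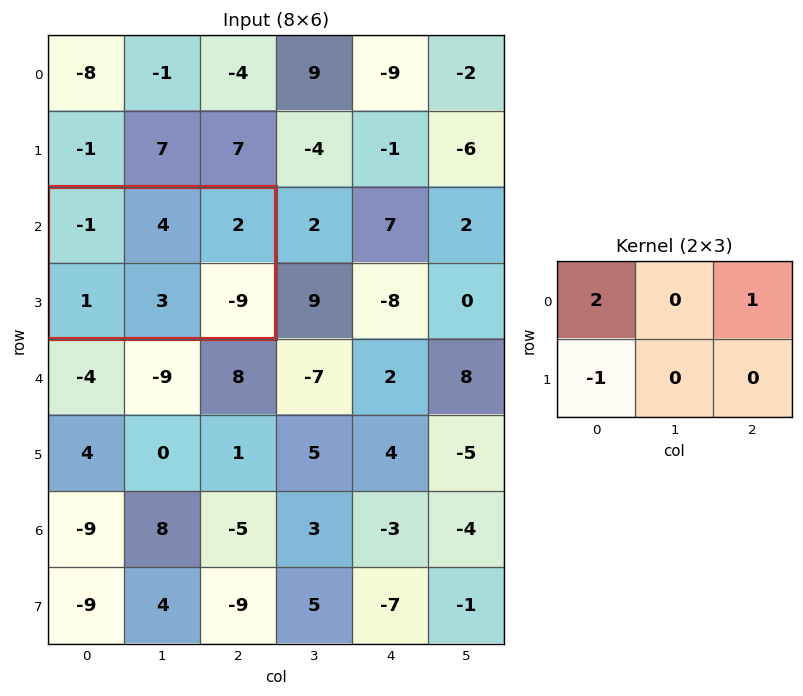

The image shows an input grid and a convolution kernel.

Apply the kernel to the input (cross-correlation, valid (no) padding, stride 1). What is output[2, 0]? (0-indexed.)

-1

The receptive field on the input at this output position is [-1 4 2 / 1 3 -9]. Elementwise product with the kernel and sum: -1·2 + 2·1 + 1·-1.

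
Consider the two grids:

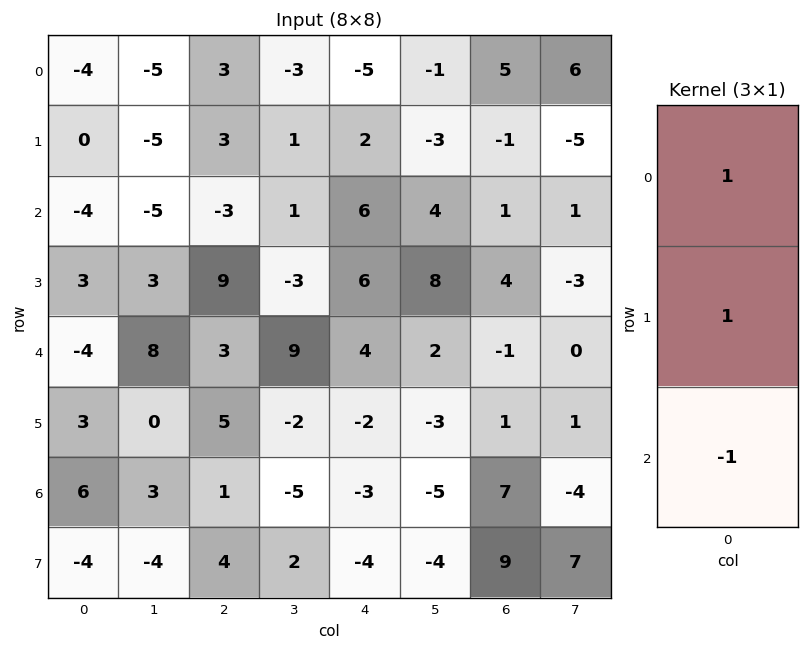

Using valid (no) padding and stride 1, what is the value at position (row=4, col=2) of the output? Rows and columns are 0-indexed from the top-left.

The receptive field on the input at this output position is [3 / 5 / 1]. Elementwise product with the kernel and sum: 3·1 + 5·1 + 1·-1.

7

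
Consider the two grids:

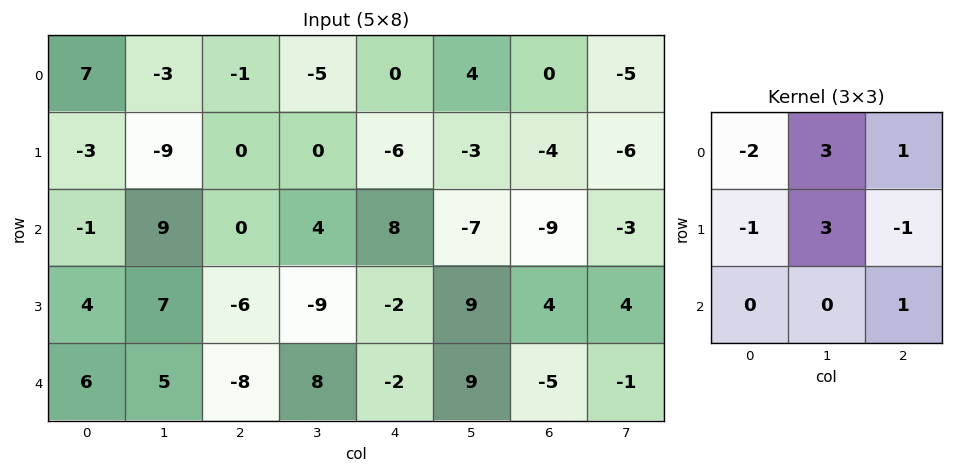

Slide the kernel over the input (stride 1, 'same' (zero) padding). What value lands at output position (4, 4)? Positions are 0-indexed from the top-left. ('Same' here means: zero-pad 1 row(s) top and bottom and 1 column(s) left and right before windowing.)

-2

The receptive field on the zero-padded input at this output position is [-9 -2 9 / 8 -2 9 / 0 0 0]. Elementwise product with the kernel and sum: -9·-2 + -2·3 + 9·1 + 8·-1 + -2·3 + 9·-1 + 0·1.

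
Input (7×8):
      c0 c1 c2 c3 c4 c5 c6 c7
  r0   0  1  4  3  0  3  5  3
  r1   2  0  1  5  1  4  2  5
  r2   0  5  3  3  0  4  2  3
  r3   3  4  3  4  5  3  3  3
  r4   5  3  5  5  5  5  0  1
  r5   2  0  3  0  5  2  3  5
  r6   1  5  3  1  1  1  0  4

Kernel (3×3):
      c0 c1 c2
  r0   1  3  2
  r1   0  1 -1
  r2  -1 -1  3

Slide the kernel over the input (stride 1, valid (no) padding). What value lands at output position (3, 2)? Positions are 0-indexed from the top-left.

37

The receptive field on the input at this output position is [3 4 5 / 5 5 5 / 3 0 5]. Elementwise product with the kernel and sum: 3·1 + 4·3 + 5·2 + 5·1 + 5·-1 + 3·-1 + 0·-1 + 5·3.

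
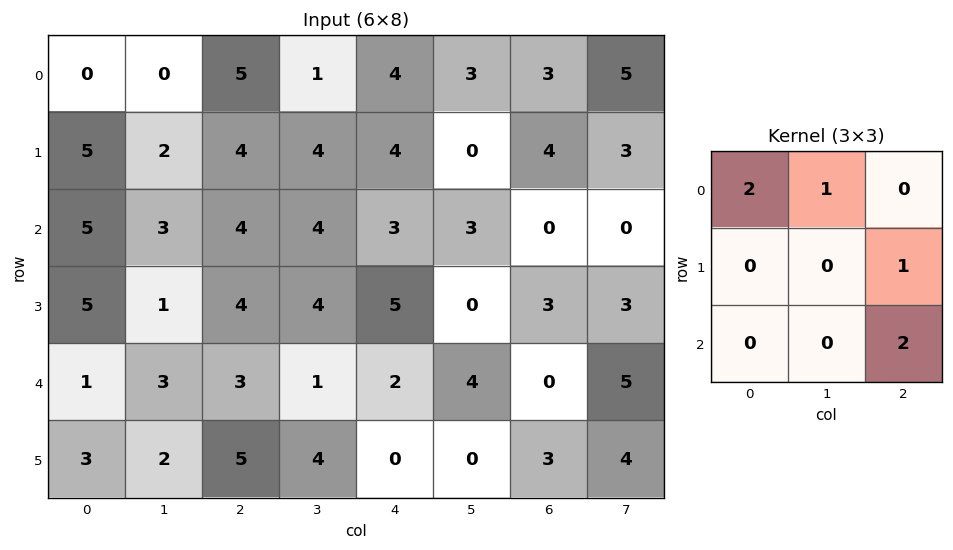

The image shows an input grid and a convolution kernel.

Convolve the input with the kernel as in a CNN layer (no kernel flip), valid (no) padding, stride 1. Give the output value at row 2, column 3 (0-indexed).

19

The receptive field on the input at this output position is [4 3 3 / 4 5 0 / 1 2 4]. Elementwise product with the kernel and sum: 4·2 + 3·1 + 0·1 + 4·2.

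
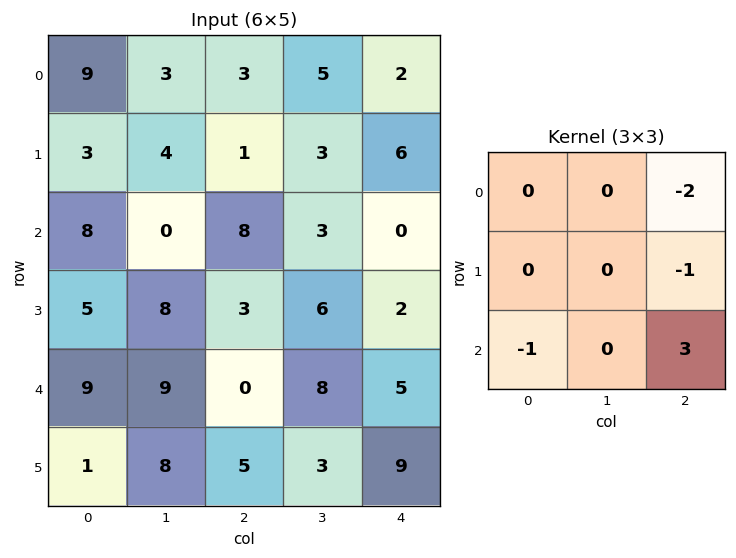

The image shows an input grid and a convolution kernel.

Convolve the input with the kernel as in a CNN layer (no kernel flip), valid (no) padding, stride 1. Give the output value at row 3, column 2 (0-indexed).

The receptive field on the input at this output position is [3 6 2 / 0 8 5 / 5 3 9]. Elementwise product with the kernel and sum: 2·-2 + 5·-1 + 5·-1 + 9·3.

13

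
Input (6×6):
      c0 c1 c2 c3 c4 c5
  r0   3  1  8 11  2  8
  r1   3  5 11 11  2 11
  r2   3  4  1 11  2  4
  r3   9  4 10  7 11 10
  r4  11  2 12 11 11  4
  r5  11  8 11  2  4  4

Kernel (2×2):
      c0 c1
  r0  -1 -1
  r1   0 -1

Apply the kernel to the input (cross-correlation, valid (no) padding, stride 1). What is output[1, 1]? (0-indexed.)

The receptive field on the input at this output position is [5 11 / 4 1]. Elementwise product with the kernel and sum: 5·-1 + 11·-1 + 1·-1.

-17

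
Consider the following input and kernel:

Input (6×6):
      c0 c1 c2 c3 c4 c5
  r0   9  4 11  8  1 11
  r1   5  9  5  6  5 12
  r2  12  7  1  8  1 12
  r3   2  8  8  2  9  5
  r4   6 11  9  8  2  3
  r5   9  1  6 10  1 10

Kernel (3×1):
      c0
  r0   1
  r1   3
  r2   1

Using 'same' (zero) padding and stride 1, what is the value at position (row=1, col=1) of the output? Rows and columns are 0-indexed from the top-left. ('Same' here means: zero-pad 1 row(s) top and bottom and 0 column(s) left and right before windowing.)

38

The receptive field on the zero-padded input at this output position is [4 / 9 / 7]. Elementwise product with the kernel and sum: 4·1 + 9·3 + 7·1.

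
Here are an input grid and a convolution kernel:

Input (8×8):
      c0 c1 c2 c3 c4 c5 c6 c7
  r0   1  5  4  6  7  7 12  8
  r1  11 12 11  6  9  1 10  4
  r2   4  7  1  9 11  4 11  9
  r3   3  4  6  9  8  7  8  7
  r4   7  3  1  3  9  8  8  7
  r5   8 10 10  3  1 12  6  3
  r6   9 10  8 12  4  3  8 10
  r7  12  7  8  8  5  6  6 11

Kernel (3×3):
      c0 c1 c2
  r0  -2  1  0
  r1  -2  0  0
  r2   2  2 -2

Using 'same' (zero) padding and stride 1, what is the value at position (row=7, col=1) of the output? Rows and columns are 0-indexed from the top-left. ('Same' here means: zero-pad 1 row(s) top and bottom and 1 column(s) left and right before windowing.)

The receptive field on the zero-padded input at this output position is [9 10 8 / 12 7 8 / 0 0 0]. Elementwise product with the kernel and sum: 9·-2 + 10·1 + 12·-2 + 0·2 + 0·2 + 0·-2.

-32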